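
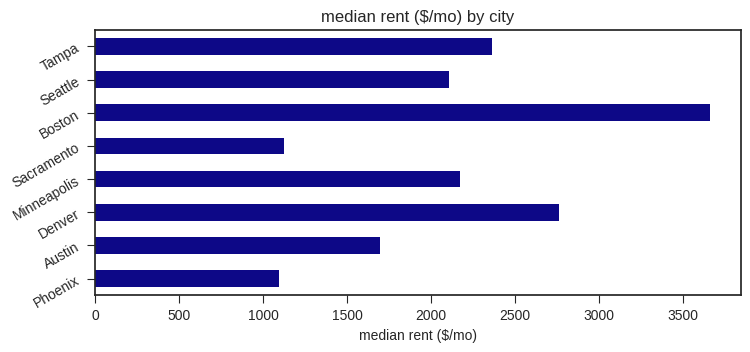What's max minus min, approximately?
≈ 2500

Max Boston ≈ 3500, min Phoenix ≈ 1000; range ≈ 2500.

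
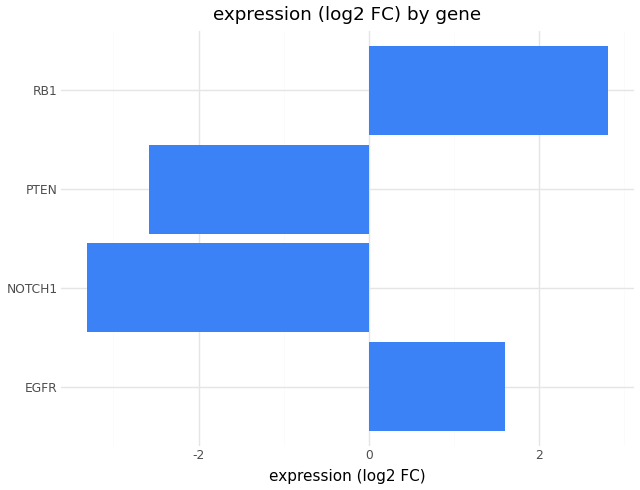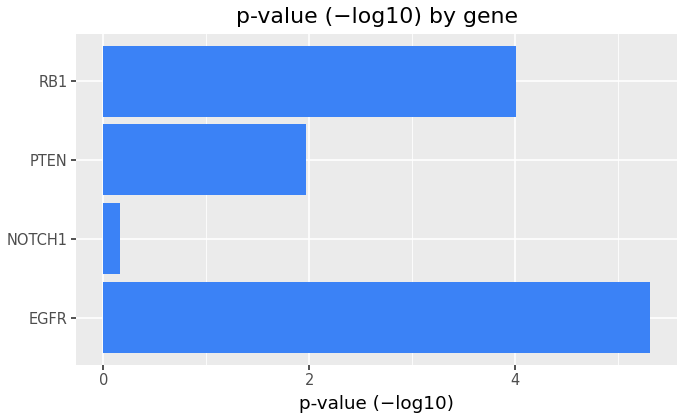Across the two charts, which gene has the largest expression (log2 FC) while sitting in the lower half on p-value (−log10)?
PTEN

Chart 2 median p-value (−log10) ≈ 3; below-median genes: NOTCH1, PTEN. Among those, PTEN has the highest expression (log2 FC) (≈ -2.5).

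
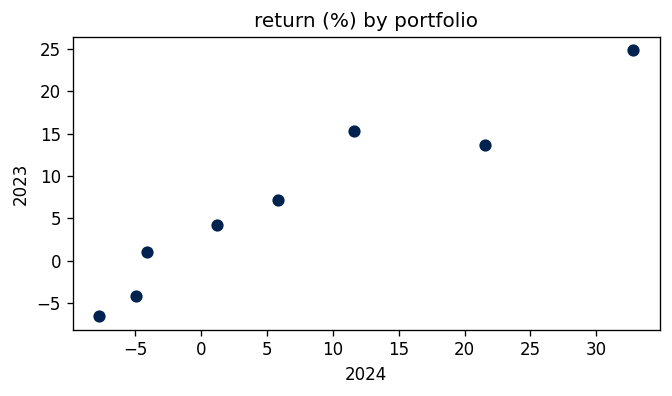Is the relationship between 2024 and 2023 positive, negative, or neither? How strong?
Points are positively correlated; strong (|r| ≈ 1.0).

positive, strong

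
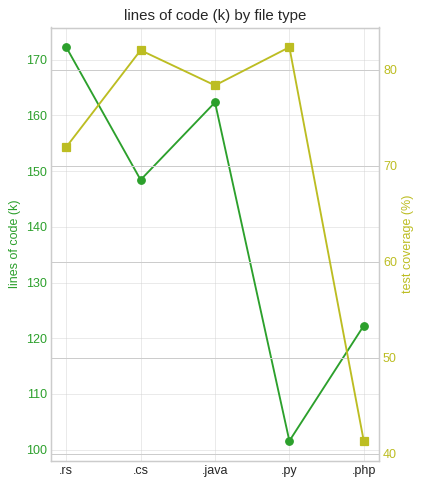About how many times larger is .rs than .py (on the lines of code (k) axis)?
≈ 1.7×

.rs ≈ 170, .py ≈ 100; 170/100 ≈ 1.7.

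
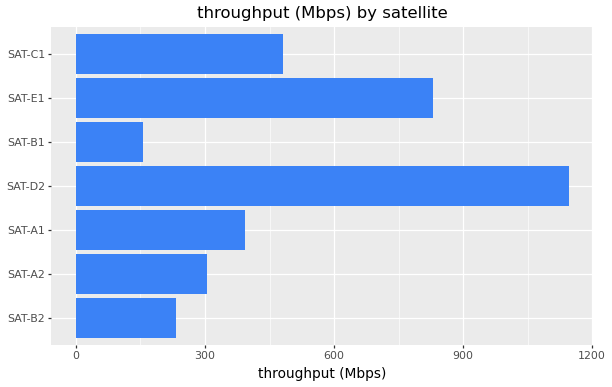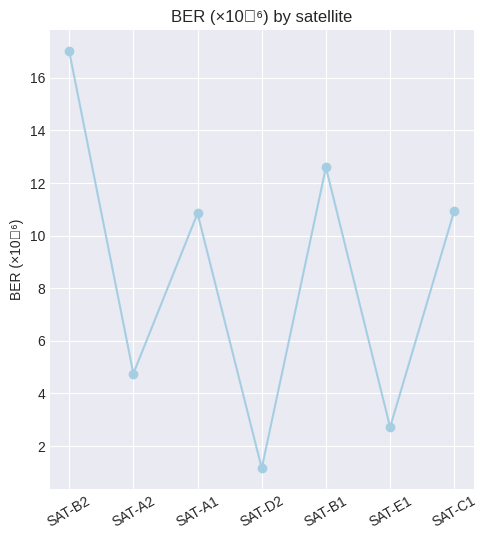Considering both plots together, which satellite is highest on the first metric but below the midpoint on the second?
SAT-D2

Chart 2 median BER (×10⁻⁶) ≈ 10; below-median satellites: SAT-A2, SAT-D2, SAT-E1. Among those, SAT-D2 has the highest throughput (Mbps) (≈ 1200).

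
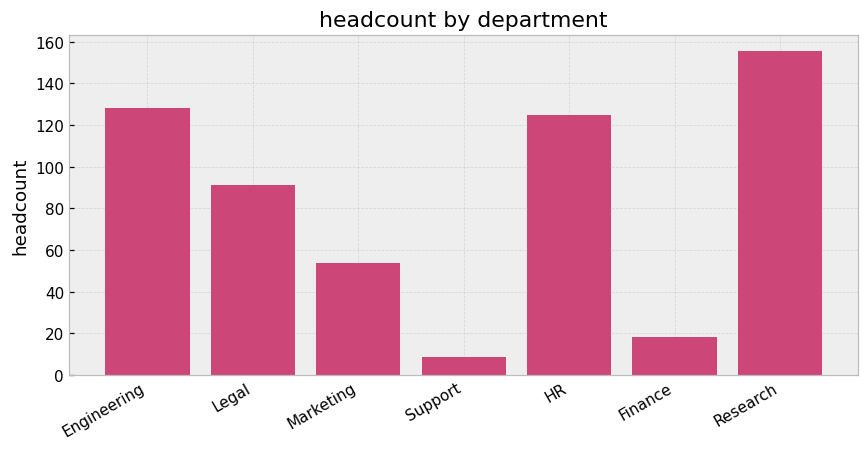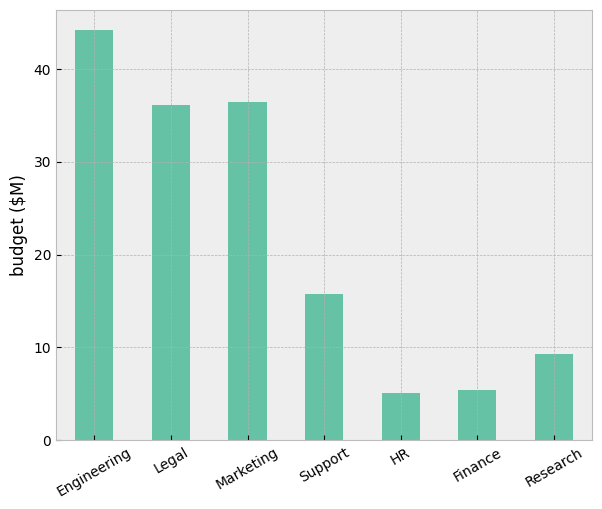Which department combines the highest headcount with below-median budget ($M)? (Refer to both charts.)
Research

Chart 2 median budget ($M) ≈ 15; below-median departments: HR, Finance, Research. Among those, Research has the highest headcount (≈ 160).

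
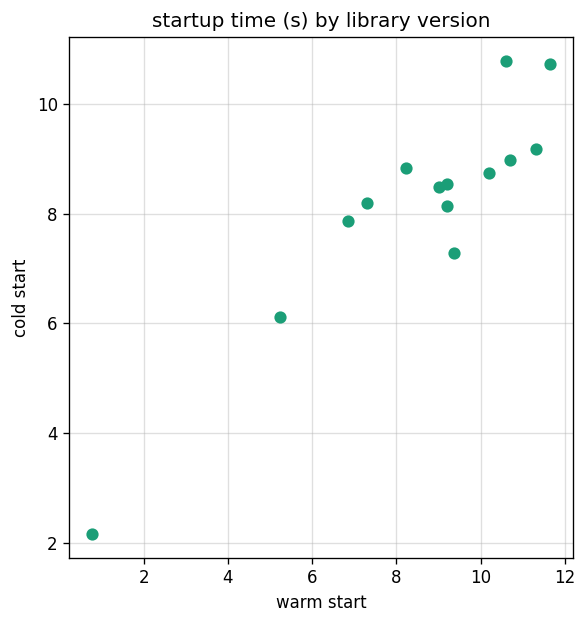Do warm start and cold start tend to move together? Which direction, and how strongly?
Points are positively correlated; strong (|r| ≈ 0.9).

positive, strong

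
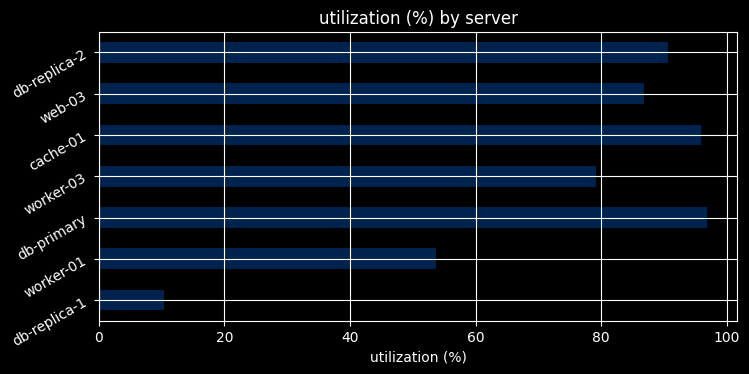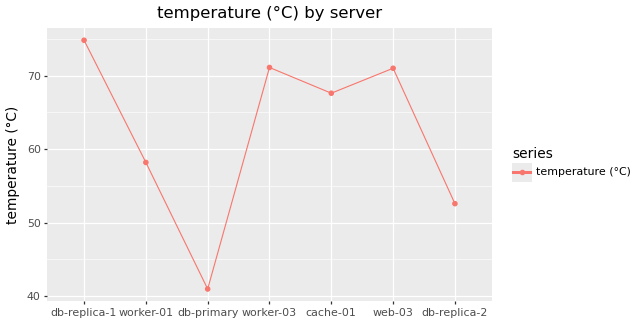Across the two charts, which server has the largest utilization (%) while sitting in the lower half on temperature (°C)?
Chart 2 median temperature (°C) ≈ 70; below-median servers: worker-01, db-primary, db-replica-2. Among those, db-primary has the highest utilization (%) (≈ 100).

db-primary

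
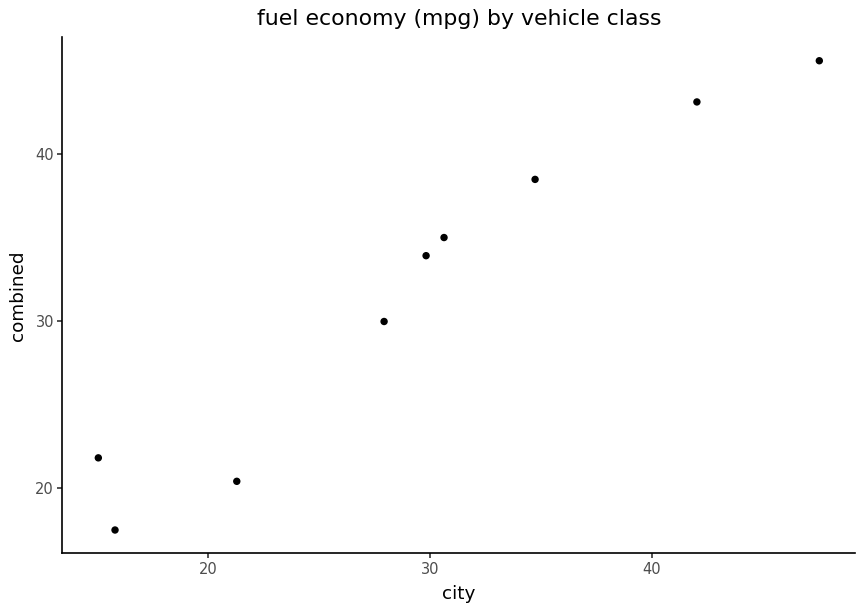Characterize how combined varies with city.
Points are positively correlated; strong (|r| ≈ 1.0).

positive, strong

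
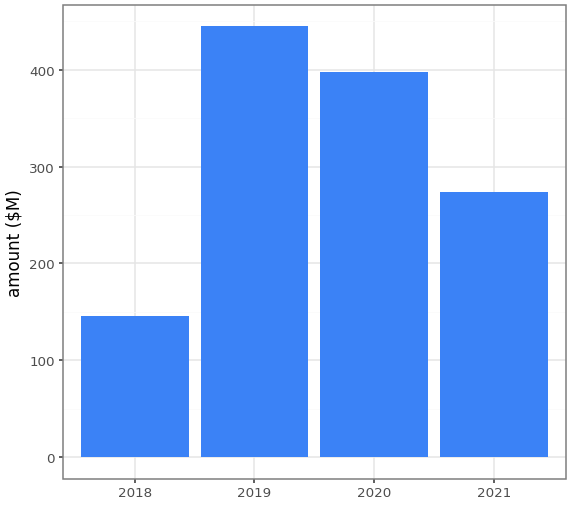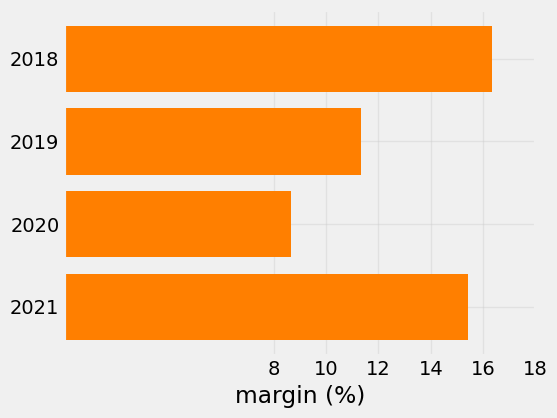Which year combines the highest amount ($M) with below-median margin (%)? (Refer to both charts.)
2019

Chart 2 median margin (%) ≈ 14; below-median years: 2019, 2020. Among those, 2019 has the highest amount ($M) (≈ 450).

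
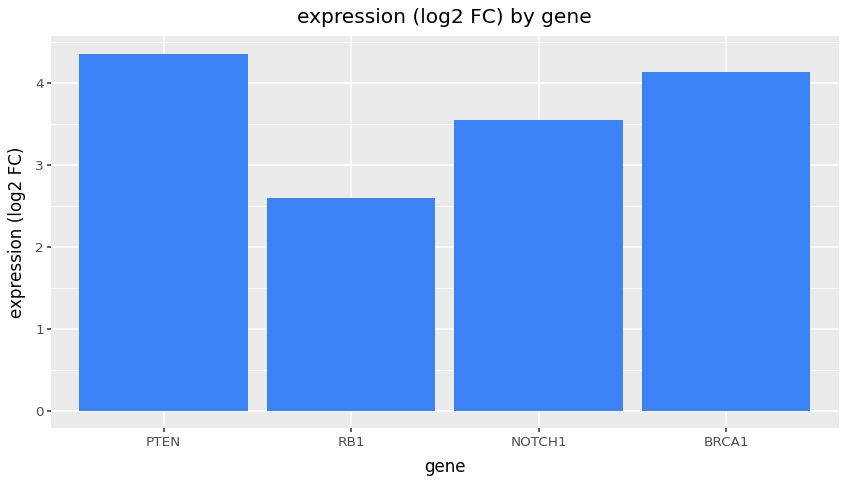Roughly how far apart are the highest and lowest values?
Max PTEN ≈ 4.5, min RB1 ≈ 2.5; range ≈ 2.0.

≈ 2.0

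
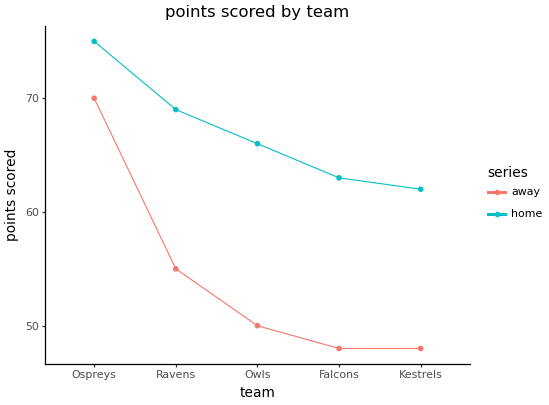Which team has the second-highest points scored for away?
Ravens

Top 3 for away: Ospreys ≈ 70, Ravens ≈ 55, Owls ≈ 50.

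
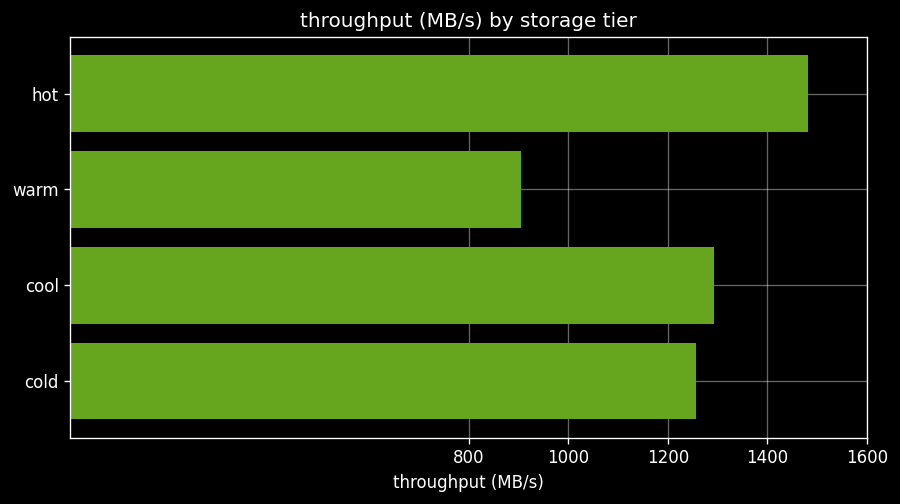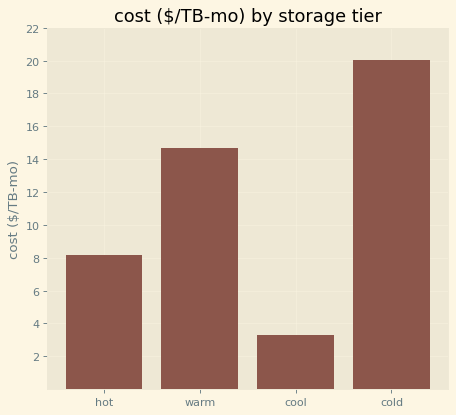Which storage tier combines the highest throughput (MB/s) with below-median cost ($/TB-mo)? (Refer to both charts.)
hot

Chart 2 median cost ($/TB-mo) ≈ 12; below-median storage tiers: hot, cool. Among those, hot has the highest throughput (MB/s) (≈ 1400).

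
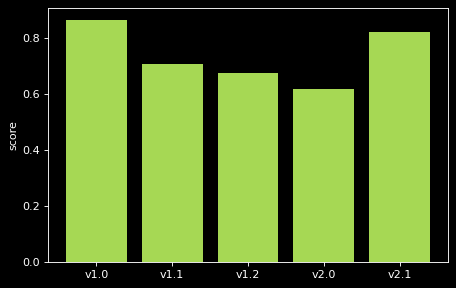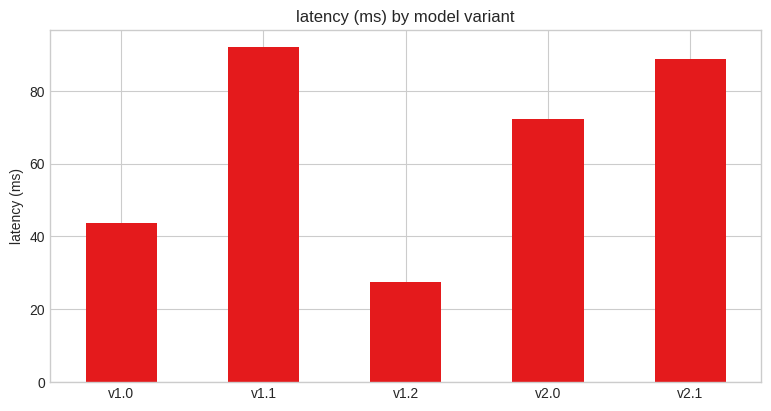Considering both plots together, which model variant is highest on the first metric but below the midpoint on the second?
Chart 2 median latency (ms) ≈ 70; below-median model variants: v1.0, v1.2. Among those, v1.0 has the highest score (≈ 0.9).

v1.0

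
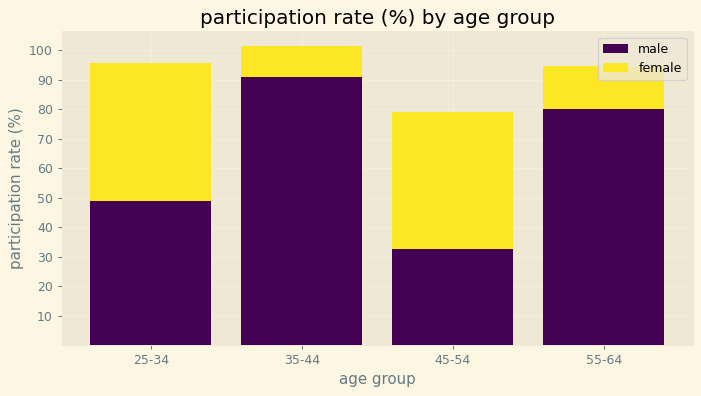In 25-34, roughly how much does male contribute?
male top ≈ 50, bottom ≈ 0; segment ≈ 50.

≈ 50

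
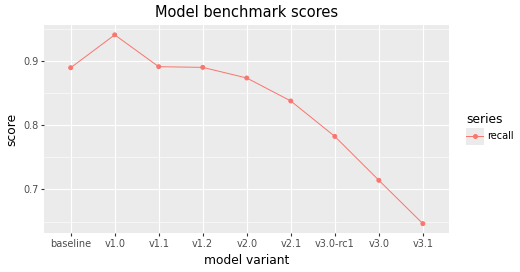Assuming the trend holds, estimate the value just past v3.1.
≈ 0.575

Last three: 0.80, 0.70, 0.65 → slope ≈ -0.075/step → next ≈ 0.575.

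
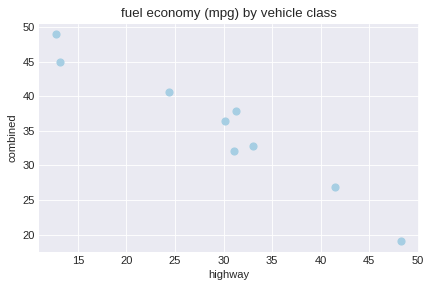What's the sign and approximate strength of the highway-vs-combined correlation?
Points are negatively correlated; strong (|r| ≈ 1.0).

negative, strong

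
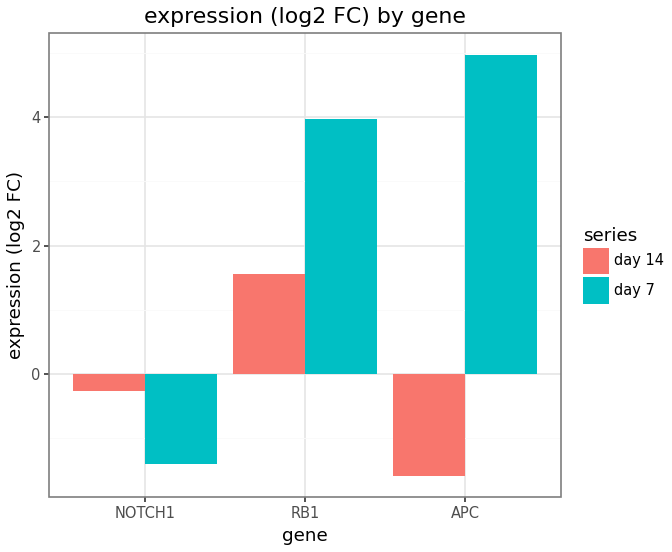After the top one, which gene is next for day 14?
NOTCH1

Top 3 for day 14: RB1 ≈ 2, NOTCH1 ≈ 0, APC ≈ -2.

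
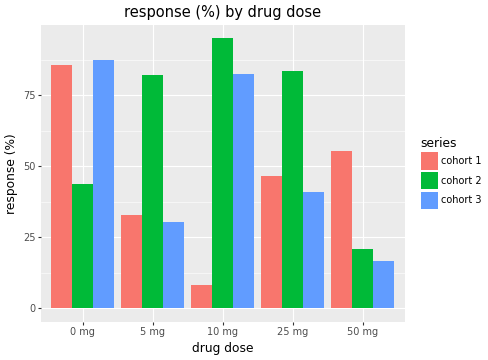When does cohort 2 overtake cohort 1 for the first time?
0 mg: cohort 2 ≈ 40 vs cohort 1 ≈ 90 (not yet); 5 mg: cohort 2 ≈ 80 vs cohort 1 ≈ 30 (first crossover).

5 mg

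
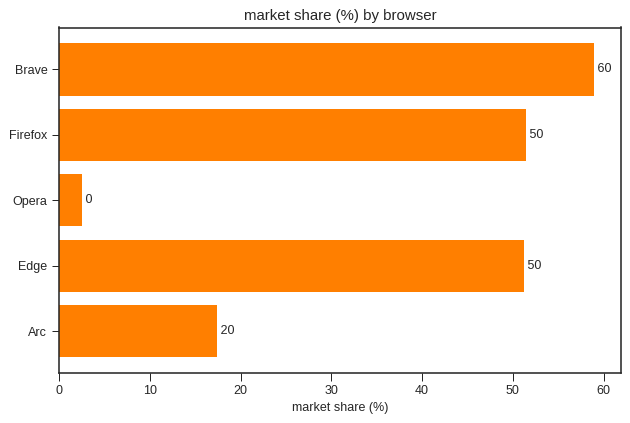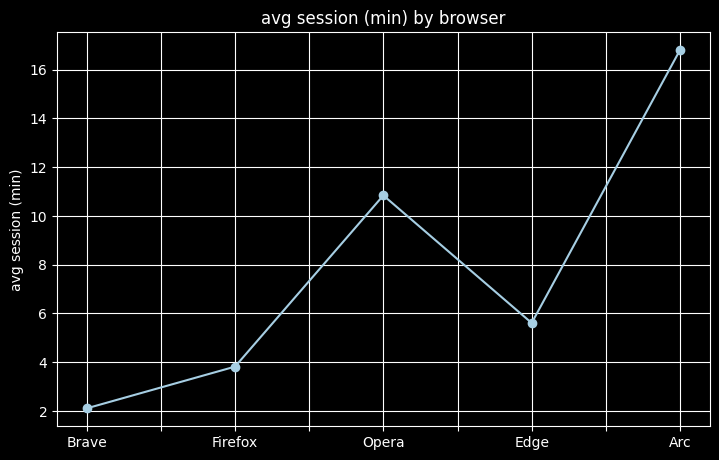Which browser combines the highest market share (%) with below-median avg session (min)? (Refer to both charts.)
Brave

Chart 2 median avg session (min) ≈ 6; below-median browsers: Brave, Firefox. Among those, Brave has the highest market share (%) (≈ 60).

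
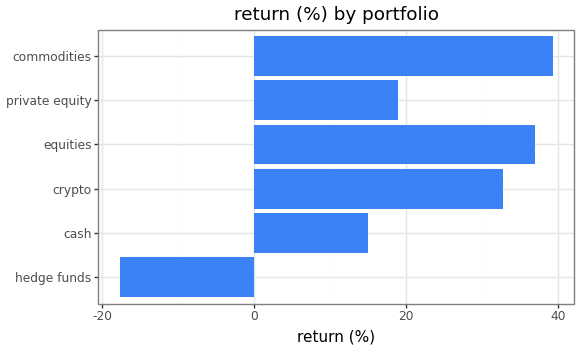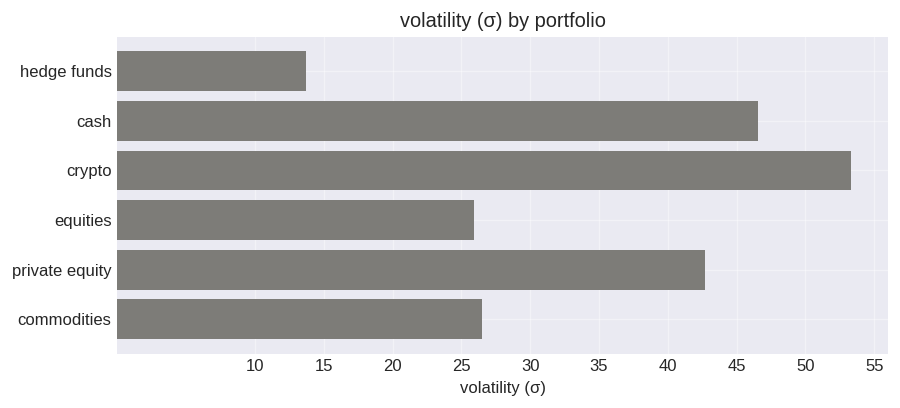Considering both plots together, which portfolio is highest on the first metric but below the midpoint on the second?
Chart 2 median volatility (σ) ≈ 35; below-median portfolios: hedge funds, equities, commodities. Among those, commodities has the highest return (%) (≈ 40).

commodities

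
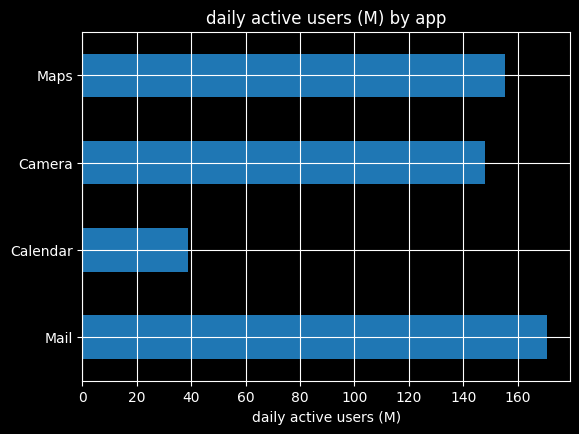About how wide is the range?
Max Mail ≈ 180, min Calendar ≈ 40; range ≈ 140.

≈ 140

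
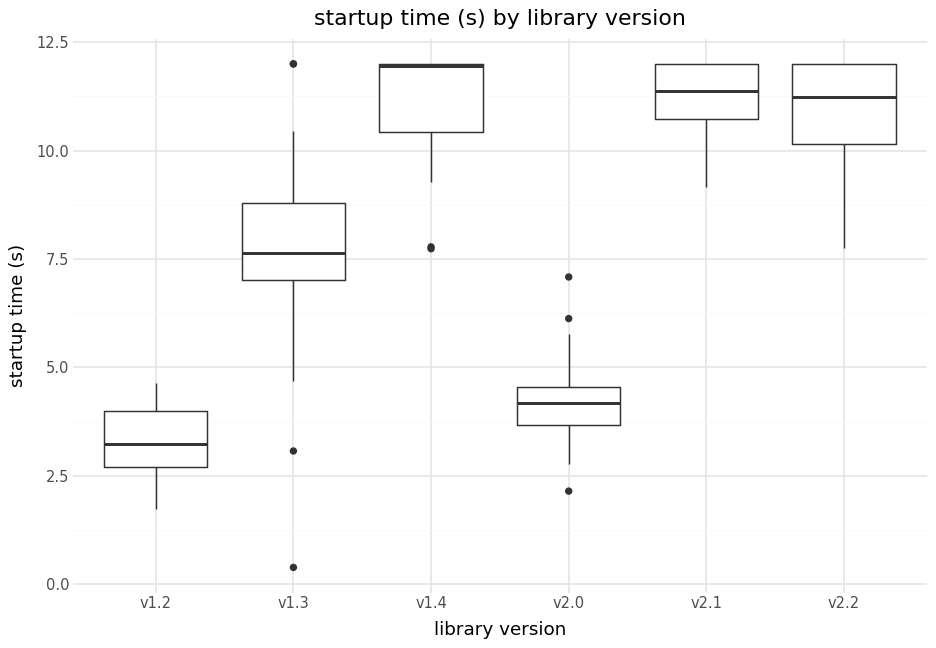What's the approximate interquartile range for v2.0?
≈ 1

Q3 ≈ 5, Q1 ≈ 4; IQR ≈ 1.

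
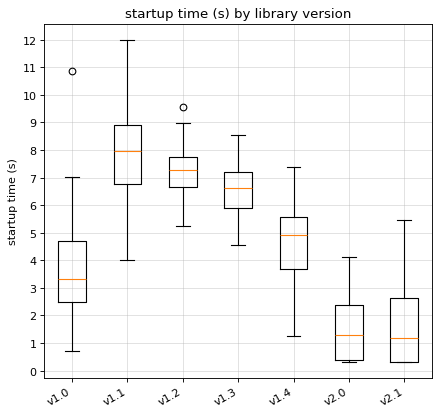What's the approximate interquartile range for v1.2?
≈ 1

Q3 ≈ 8, Q1 ≈ 7; IQR ≈ 1.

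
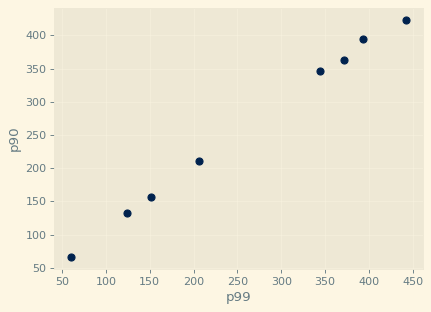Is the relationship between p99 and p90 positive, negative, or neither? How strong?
positive, strong

Points are positively correlated; strong (|r| ≈ 1.0).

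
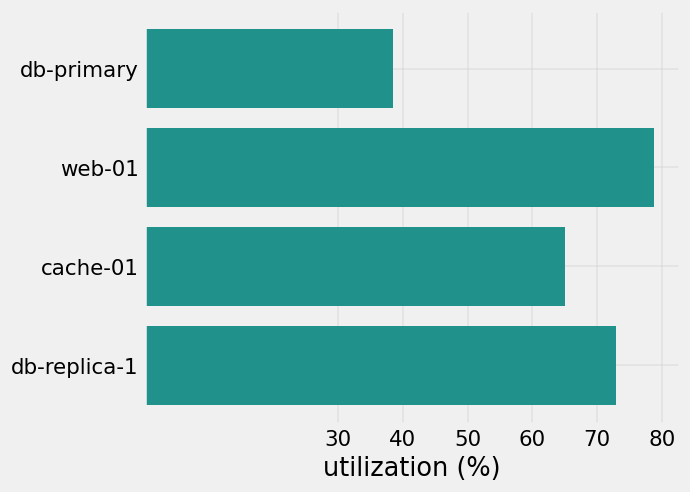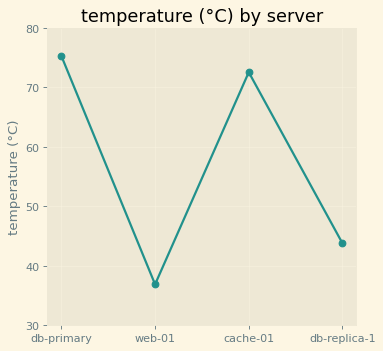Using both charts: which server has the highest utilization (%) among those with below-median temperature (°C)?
Chart 2 median temperature (°C) ≈ 60; below-median servers: web-01, db-replica-1. Among those, web-01 has the highest utilization (%) (≈ 80).

web-01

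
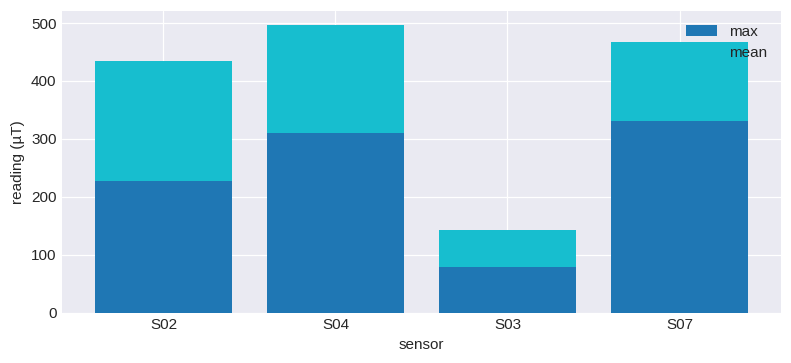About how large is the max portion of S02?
max top ≈ 250, bottom ≈ 0; segment ≈ 250.

≈ 250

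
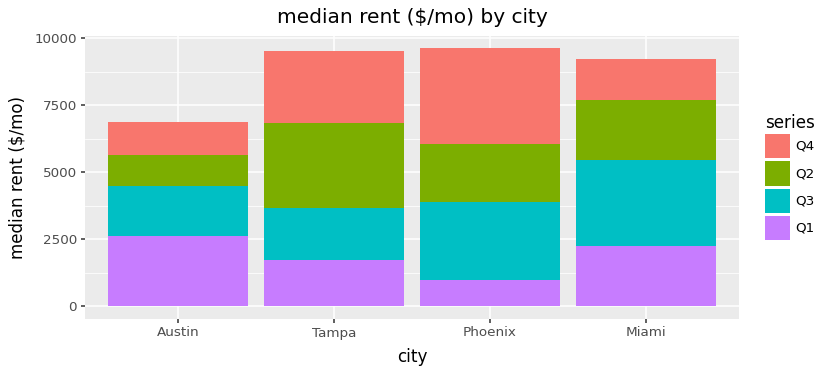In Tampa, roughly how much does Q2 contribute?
≈ 3000

Q2 top ≈ 7000, bottom ≈ 4000; segment ≈ 3000.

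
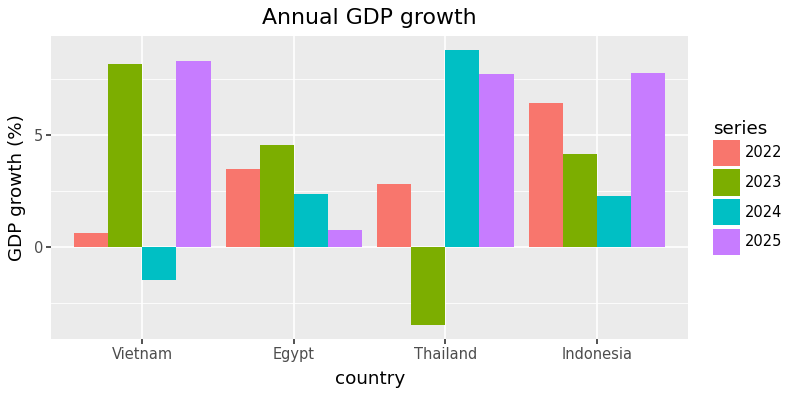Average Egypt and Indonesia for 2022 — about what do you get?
≈ 5

(4 + 6) / 2 ≈ 5.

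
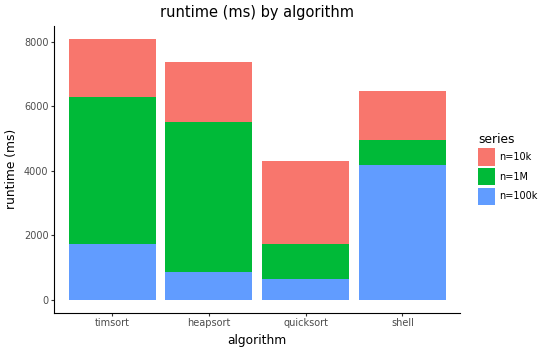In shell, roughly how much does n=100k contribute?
n=100k top ≈ 4000, bottom ≈ 0; segment ≈ 4000.

≈ 4000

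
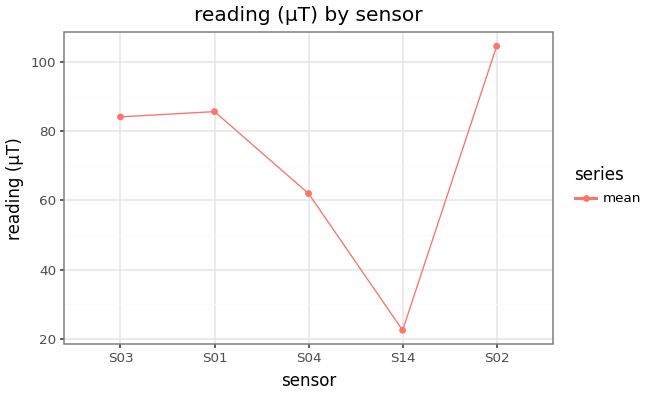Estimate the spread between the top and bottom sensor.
Max S02 ≈ 100, min S14 ≈ 20; range ≈ 80.

≈ 80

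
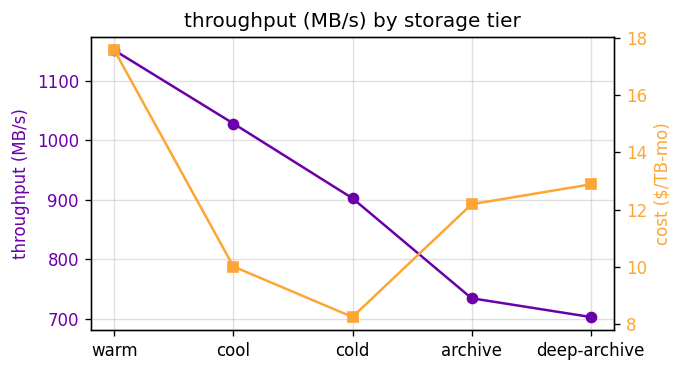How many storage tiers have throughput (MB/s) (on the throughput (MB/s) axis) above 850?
3

Above 850: warm, cool, cold.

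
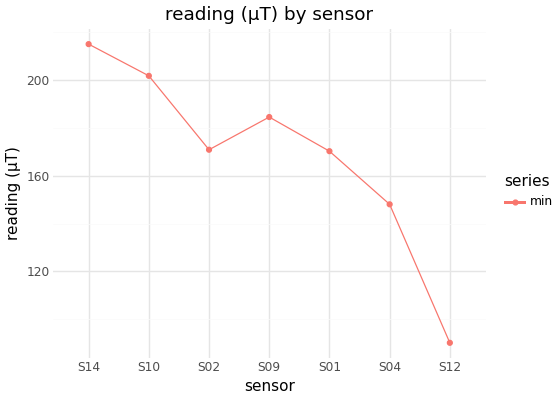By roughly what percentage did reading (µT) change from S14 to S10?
S14 ≈ 220, S10 ≈ 200; (200 − 220) / 220 ≈ -9.1%.

≈ -9.1%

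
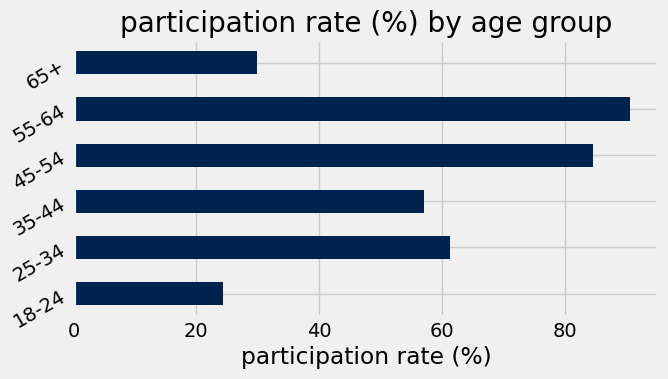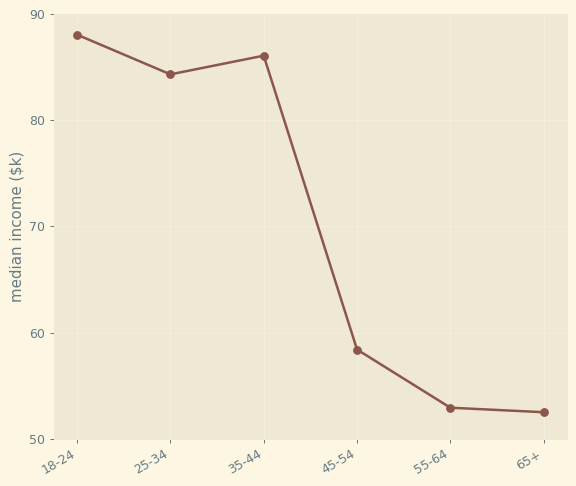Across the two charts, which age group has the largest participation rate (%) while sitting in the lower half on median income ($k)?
Chart 2 median median income ($k) ≈ 70; below-median age groups: 45-54, 55-64, 65+. Among those, 55-64 has the highest participation rate (%) (≈ 90).

55-64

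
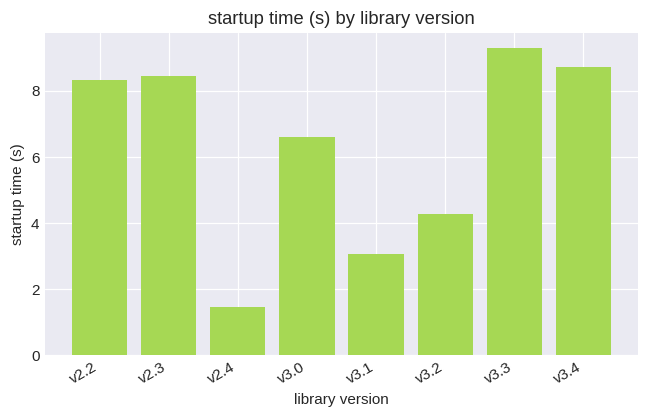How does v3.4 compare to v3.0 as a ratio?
v3.4 ≈ 9, v3.0 ≈ 7; 9/7 ≈ 1.29.

≈ 1.29×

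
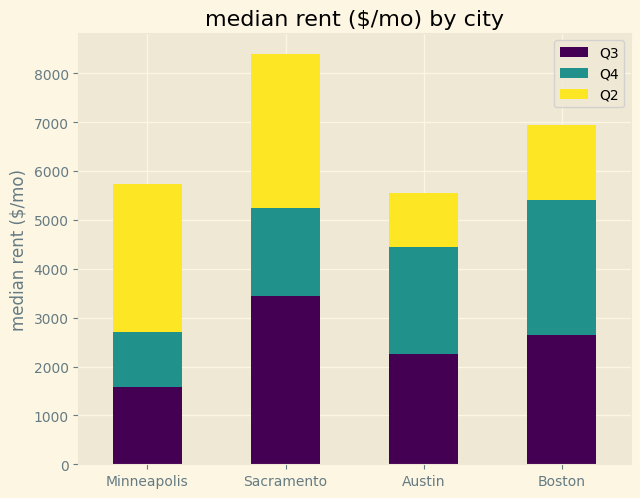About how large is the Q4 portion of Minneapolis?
≈ 1000

Q4 top ≈ 3000, bottom ≈ 2000; segment ≈ 1000.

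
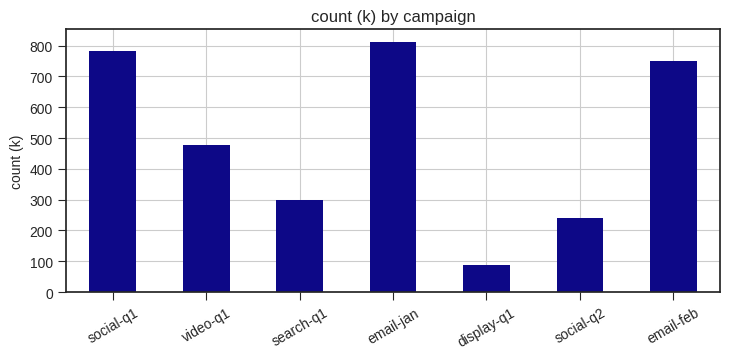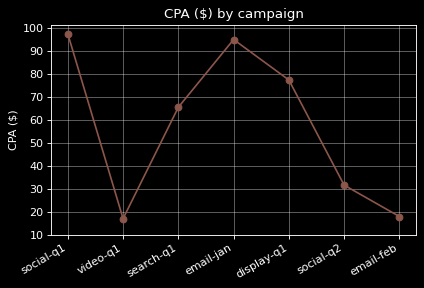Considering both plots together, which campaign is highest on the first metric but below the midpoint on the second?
email-feb

Chart 2 median CPA ($) ≈ 70; below-median campaigns: video-q1, social-q2, email-feb. Among those, email-feb has the highest count (k) (≈ 700).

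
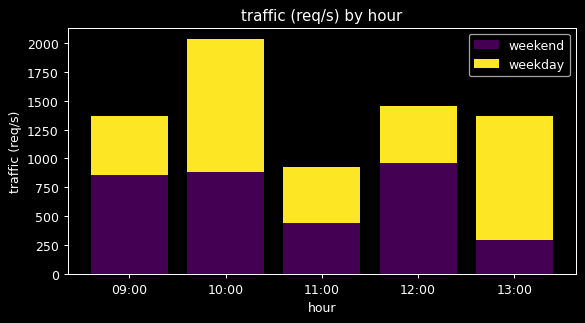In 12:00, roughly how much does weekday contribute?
≈ 400

weekday top ≈ 1400, bottom ≈ 1000; segment ≈ 400.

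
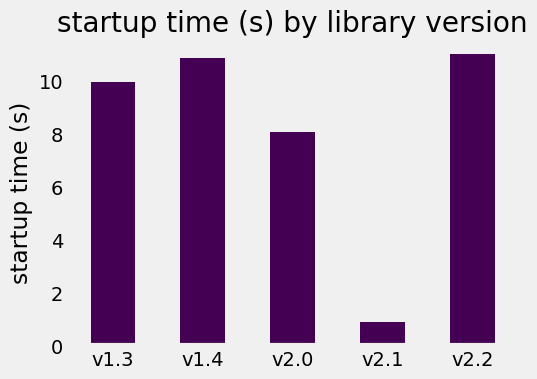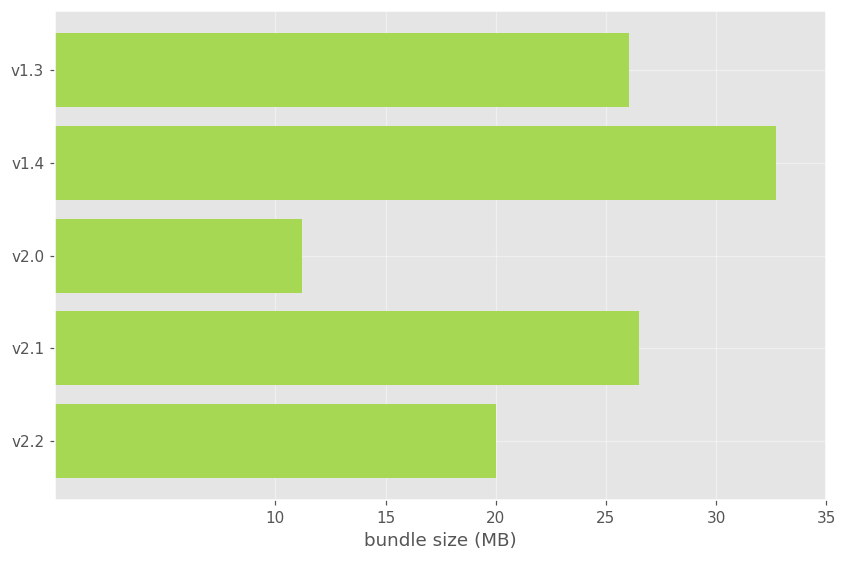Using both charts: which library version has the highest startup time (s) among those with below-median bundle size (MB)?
v2.2

Chart 2 median bundle size (MB) ≈ 25; below-median library versions: v2.0, v2.2. Among those, v2.2 has the highest startup time (s) (≈ 12).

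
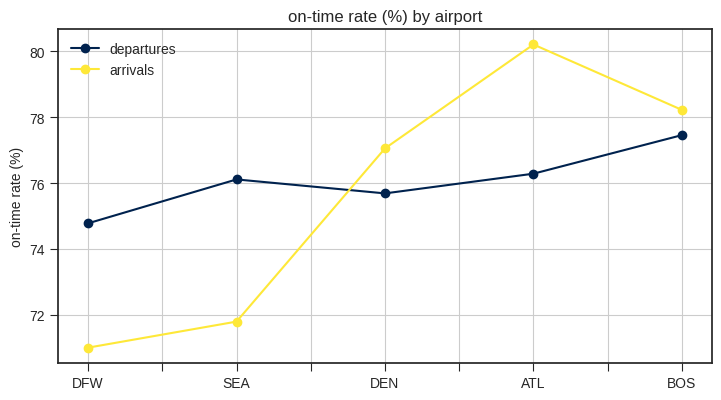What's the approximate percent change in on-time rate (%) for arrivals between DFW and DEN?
DFW ≈ 71, DEN ≈ 77; (77 − 71) / 71 ≈ +8.5%.

≈ +8.5%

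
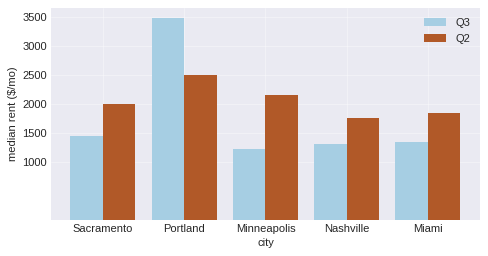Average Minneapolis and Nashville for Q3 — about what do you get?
≈ 1250

(1000 + 1500) / 2 ≈ 1250.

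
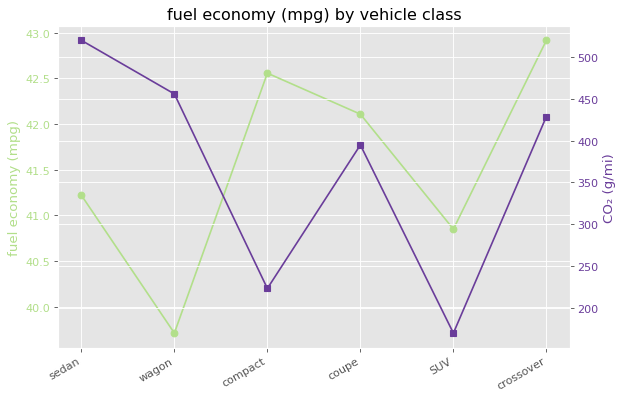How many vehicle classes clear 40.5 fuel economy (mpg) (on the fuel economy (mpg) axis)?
5

Above 40.5: sedan, compact, coupe, SUV, crossover.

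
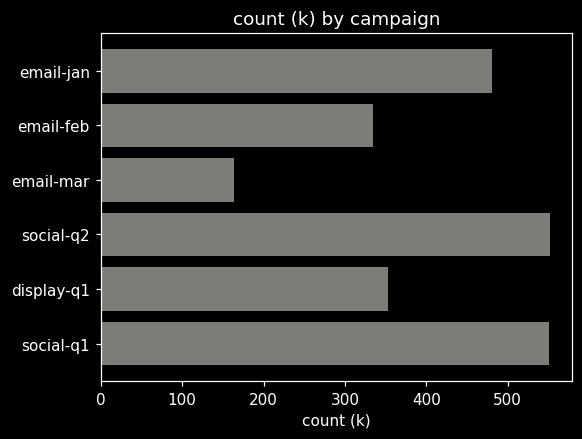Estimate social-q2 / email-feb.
≈ 1.57×

social-q2 ≈ 550, email-feb ≈ 350; 550/350 ≈ 1.57.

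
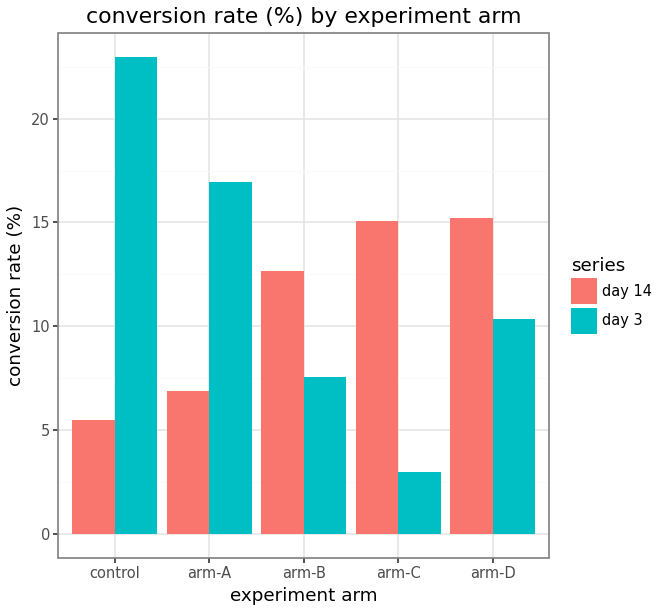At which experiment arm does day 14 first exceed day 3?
arm-B

arm-A: day 14 ≈ 6 vs day 3 ≈ 16 (not yet); arm-B: day 14 ≈ 12 vs day 3 ≈ 8 (first crossover).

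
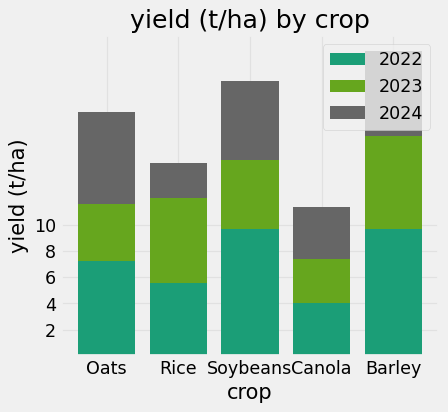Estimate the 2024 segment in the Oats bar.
≈ 6

2024 top ≈ 18, bottom ≈ 12; segment ≈ 6.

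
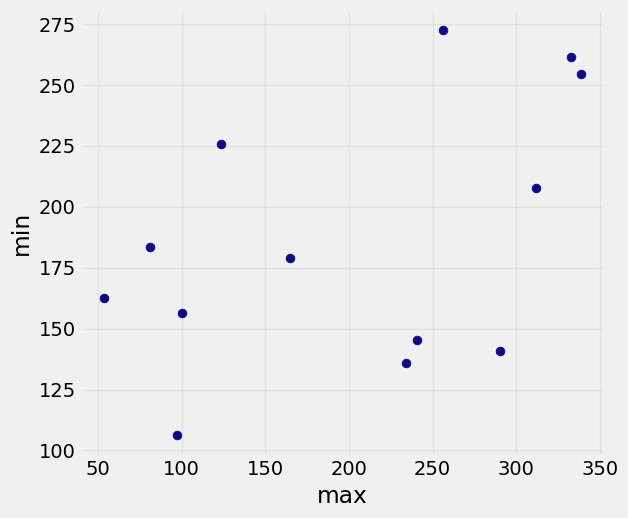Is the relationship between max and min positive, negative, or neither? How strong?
Points are positively correlated; moderate (|r| ≈ 0.5).

positive, moderate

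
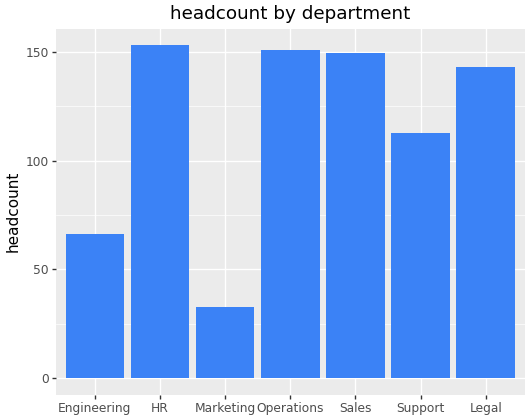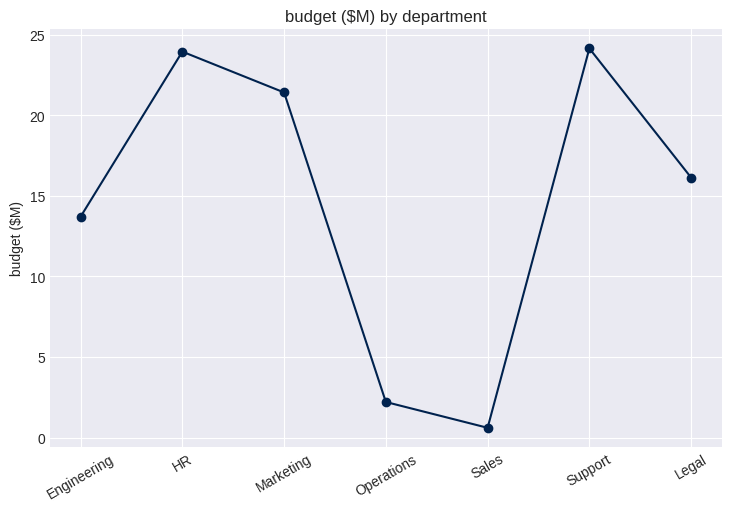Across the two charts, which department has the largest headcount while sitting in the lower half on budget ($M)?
Chart 2 median budget ($M) ≈ 15; below-median departments: Engineering, Operations, Sales. Among those, Operations has the highest headcount (≈ 160).

Operations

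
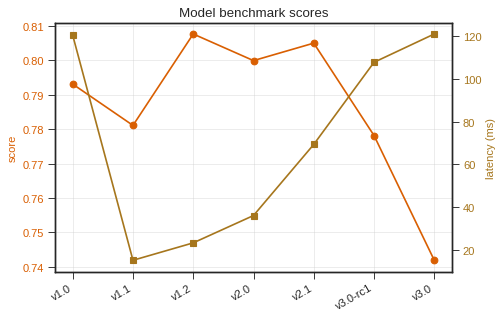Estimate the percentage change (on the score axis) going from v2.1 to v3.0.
v2.1 ≈ 0.81, v3.0 ≈ 0.74; (0.74 − 0.81) / 0.81 ≈ -8.6%.

≈ -8.6%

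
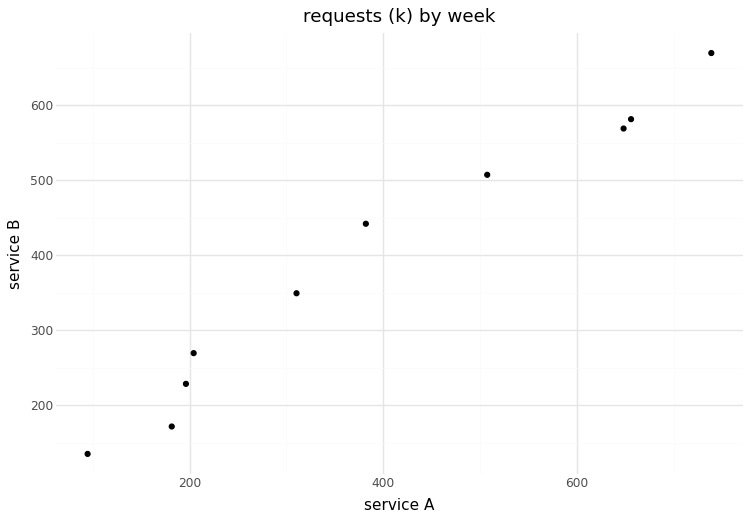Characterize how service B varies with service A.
positive, strong

Points are positively correlated; strong (|r| ≈ 1.0).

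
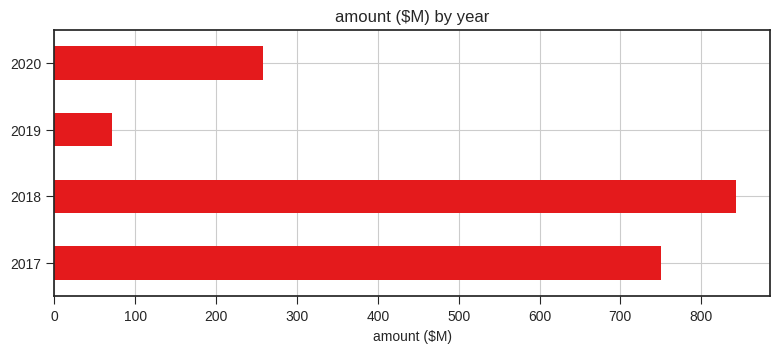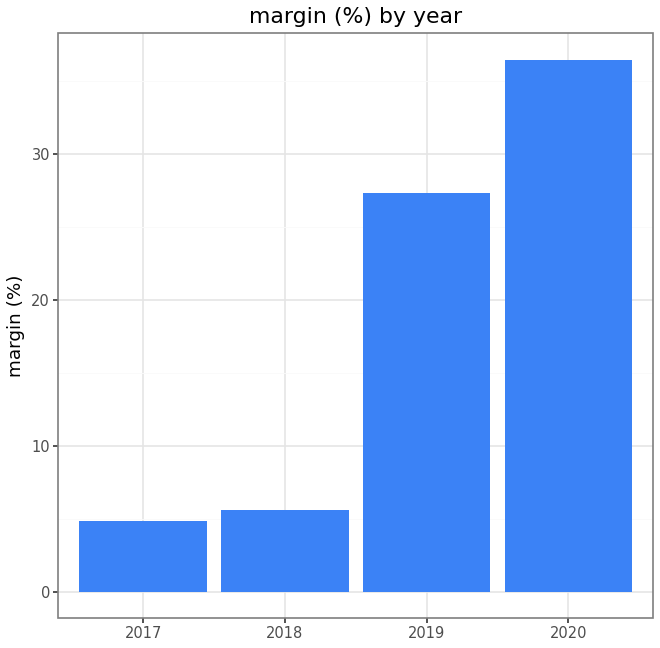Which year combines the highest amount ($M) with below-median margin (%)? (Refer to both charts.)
Chart 2 median margin (%) ≈ 15; below-median years: 2017, 2018. Among those, 2018 has the highest amount ($M) (≈ 800).

2018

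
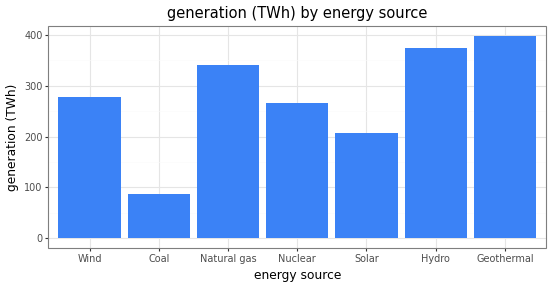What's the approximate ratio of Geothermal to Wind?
Geothermal ≈ 400, Wind ≈ 300; 400/300 ≈ 1.33.

≈ 1.33×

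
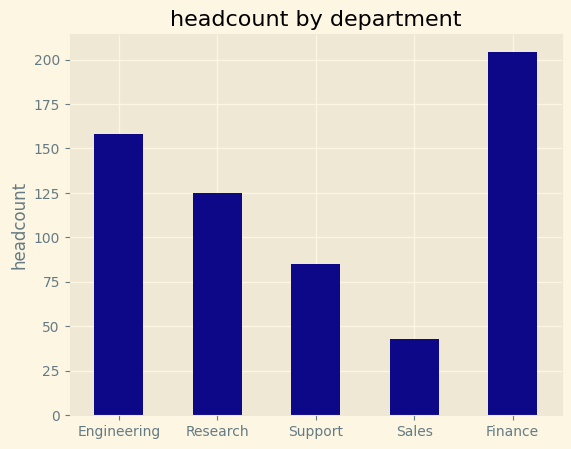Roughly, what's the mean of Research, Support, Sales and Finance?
(120 + 80 + 40 + 200) / 4 ≈ 110.

≈ 110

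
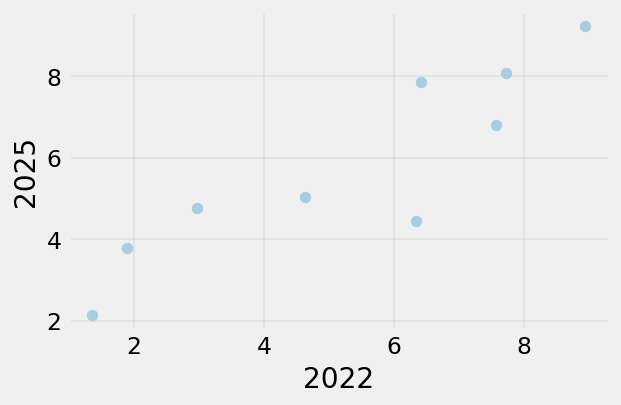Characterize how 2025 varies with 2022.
positive, strong

Points are positively correlated; strong (|r| ≈ 0.9).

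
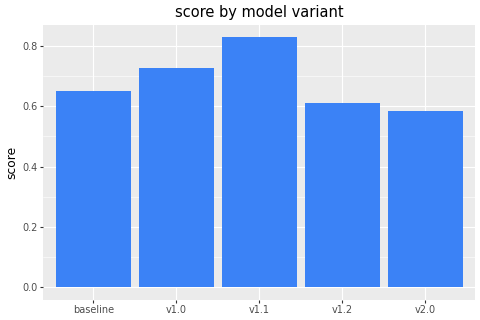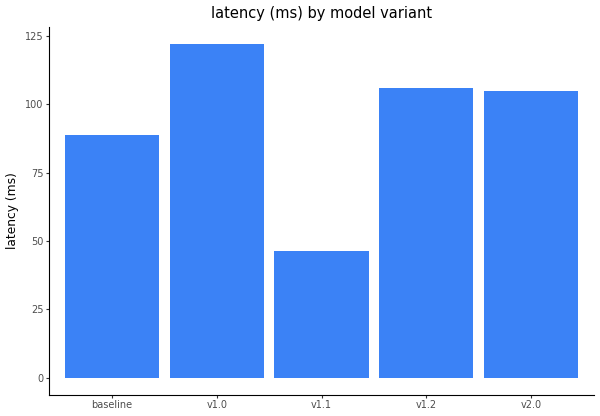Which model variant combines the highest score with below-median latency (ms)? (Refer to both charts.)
v1.1

Chart 2 median latency (ms) ≈ 100; below-median model variants: baseline, v1.1. Among those, v1.1 has the highest score (≈ 0.8).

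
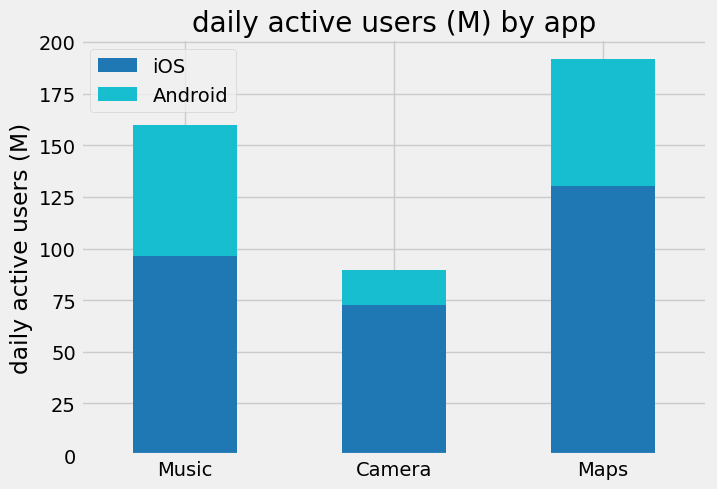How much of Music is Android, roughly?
≈ 60

Android top ≈ 160, bottom ≈ 100; segment ≈ 60.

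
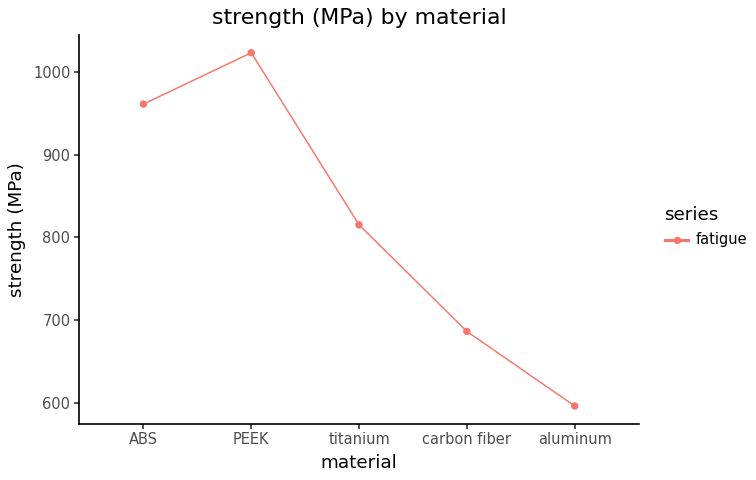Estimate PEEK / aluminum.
PEEK ≈ 1000, aluminum ≈ 600; 1000/600 ≈ 1.67.

≈ 1.67×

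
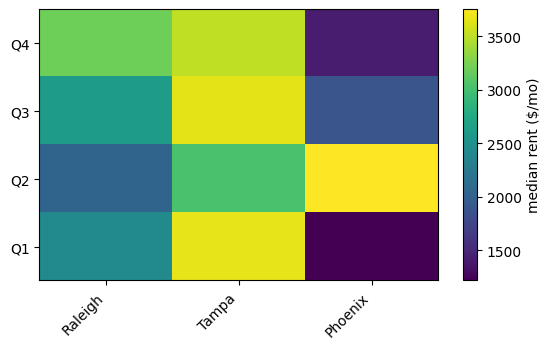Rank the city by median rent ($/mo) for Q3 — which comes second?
Raleigh

Top 3 for Q3: Tampa ≈ 3500, Raleigh ≈ 2500, Phoenix ≈ 2000.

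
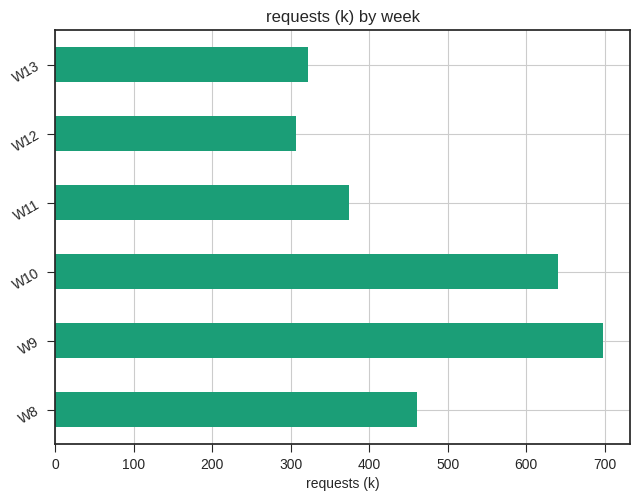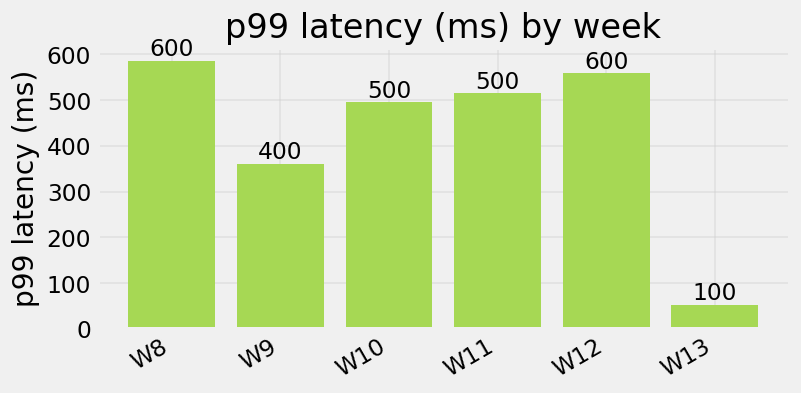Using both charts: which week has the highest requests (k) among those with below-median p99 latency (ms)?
W9

Chart 2 median p99 latency (ms) ≈ 500; below-median weeks: W9, W10, W13. Among those, W9 has the highest requests (k) (≈ 700).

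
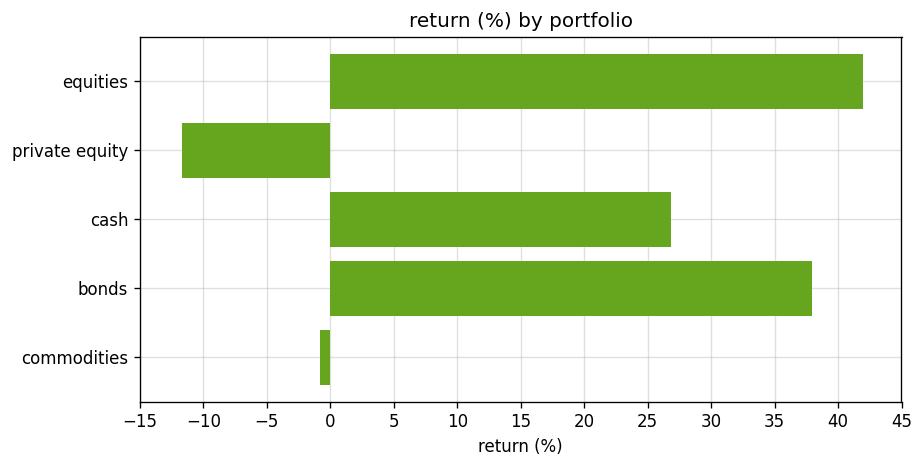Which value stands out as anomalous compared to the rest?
private equity ≈ -10; the rest sit between ≈ 0 and ≈ 40.

private equity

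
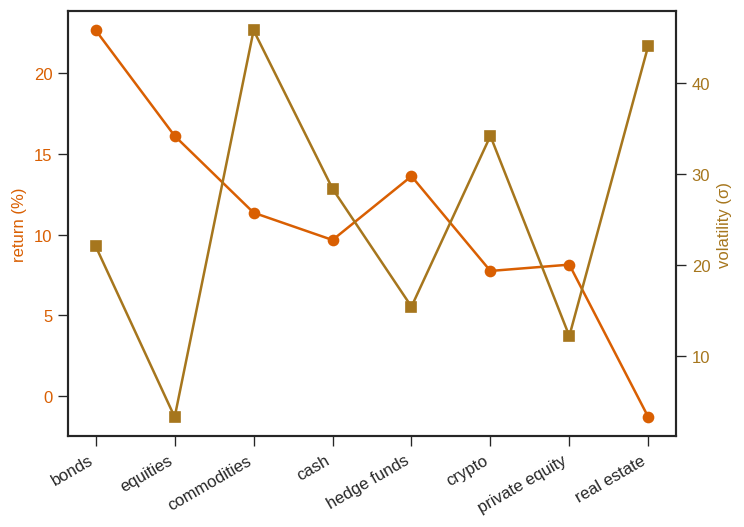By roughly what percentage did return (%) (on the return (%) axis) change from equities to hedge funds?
equities ≈ 16, hedge funds ≈ 14; (14 − 16) / 16 ≈ -12.5%.

≈ -12.5%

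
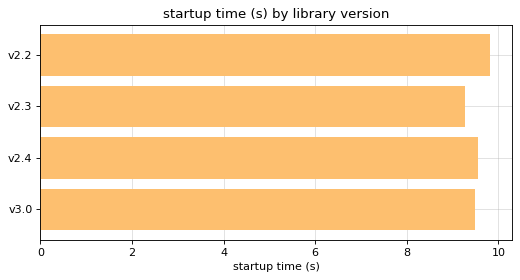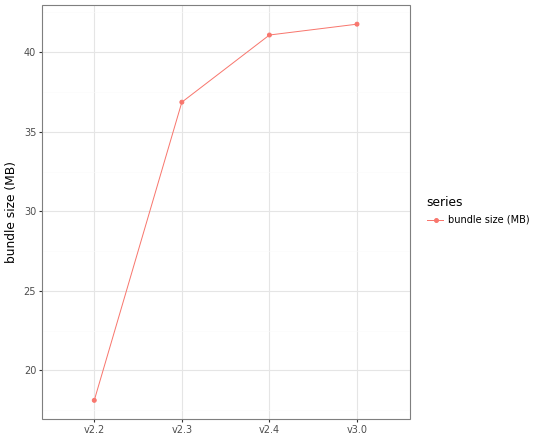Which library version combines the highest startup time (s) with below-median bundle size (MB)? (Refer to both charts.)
Chart 2 median bundle size (MB) ≈ 40; below-median library versions: v2.2, v2.3. Among those, v2.2 has the highest startup time (s) (≈ 10).

v2.2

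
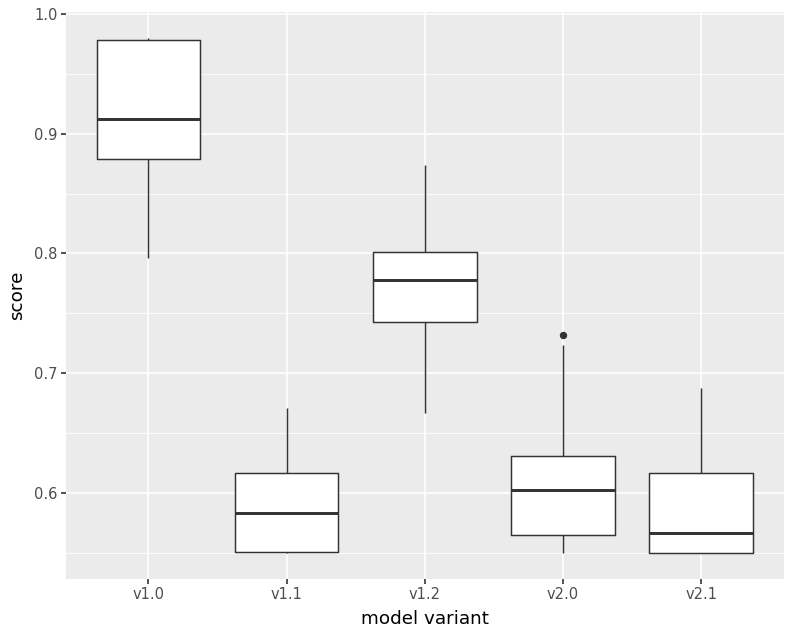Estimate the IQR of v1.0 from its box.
≈ 0.10

Q3 ≈ 1.00, Q1 ≈ 0.90; IQR ≈ 0.10.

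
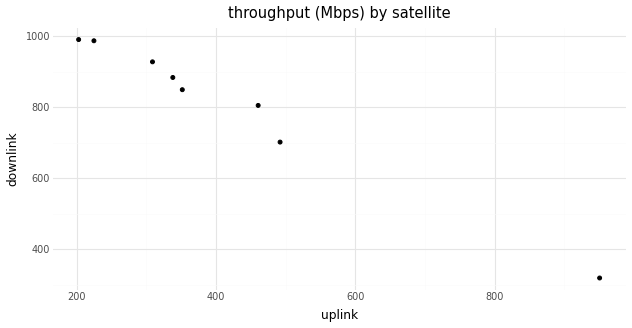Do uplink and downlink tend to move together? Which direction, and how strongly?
negative, strong

Points are negatively correlated; strong (|r| ≈ 1.0).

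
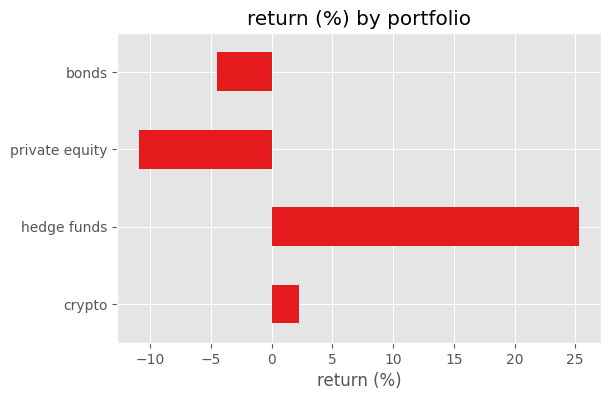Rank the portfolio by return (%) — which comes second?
Top 3: hedge funds ≈ 25, crypto ≈ 0, bonds ≈ -5.

crypto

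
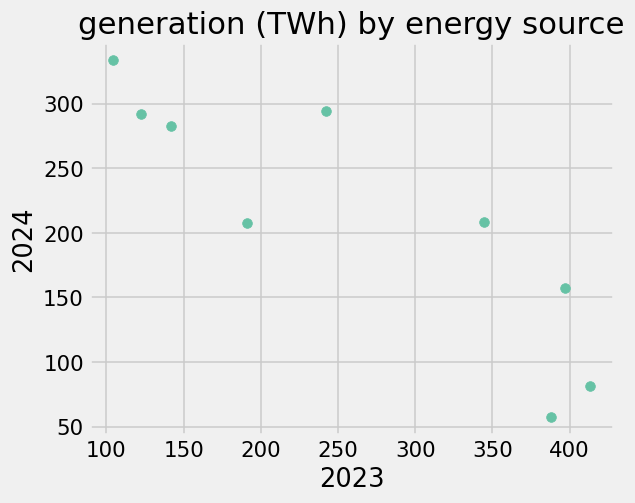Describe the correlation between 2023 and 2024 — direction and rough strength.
negative, strong

Points are negatively correlated; strong (|r| ≈ 0.9).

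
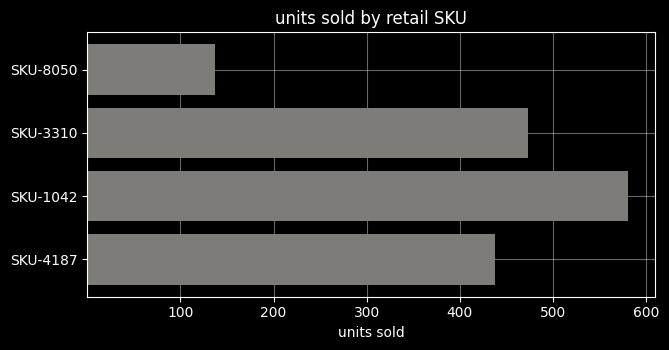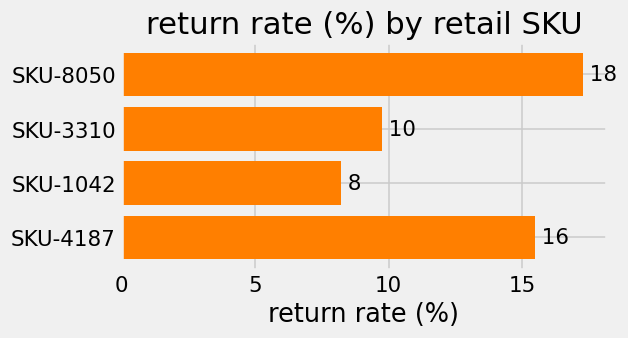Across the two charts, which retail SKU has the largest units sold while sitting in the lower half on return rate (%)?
Chart 2 median return rate (%) ≈ 12; below-median retail SKUs: SKU-3310, SKU-1042. Among those, SKU-1042 has the highest units sold (≈ 600).

SKU-1042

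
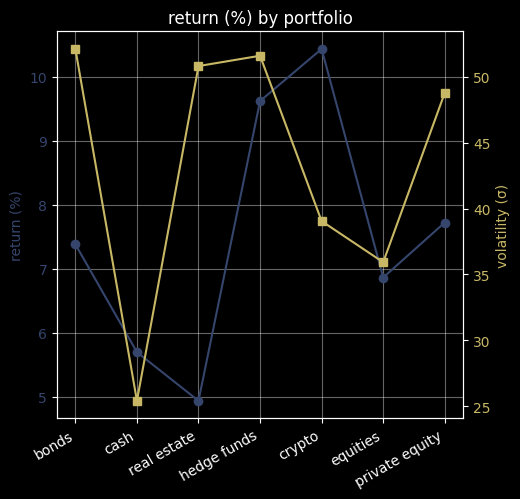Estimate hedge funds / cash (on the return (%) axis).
≈ 1.73×

hedge funds ≈ 9.5, cash ≈ 5.5; 9.5/5.5 ≈ 1.73.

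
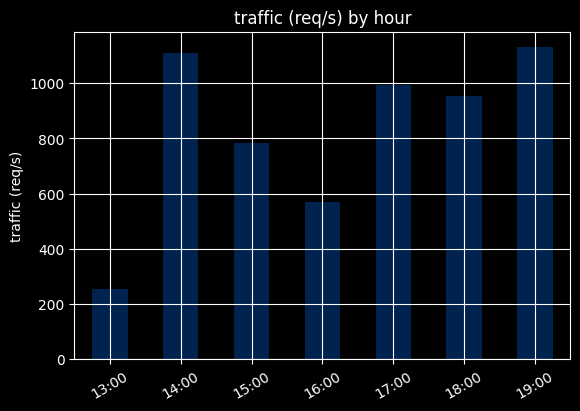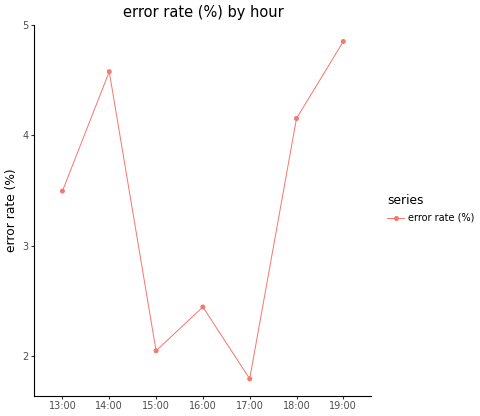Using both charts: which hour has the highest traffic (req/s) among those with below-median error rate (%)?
Chart 2 median error rate (%) ≈ 3.5; below-median hours: 15:00, 16:00, 17:00. Among those, 17:00 has the highest traffic (req/s) (≈ 1000).

17:00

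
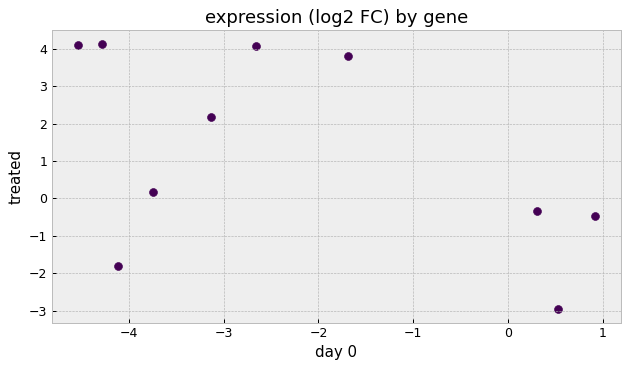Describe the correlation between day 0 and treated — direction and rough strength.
negative, moderate

Points are negatively correlated; moderate (|r| ≈ 0.5).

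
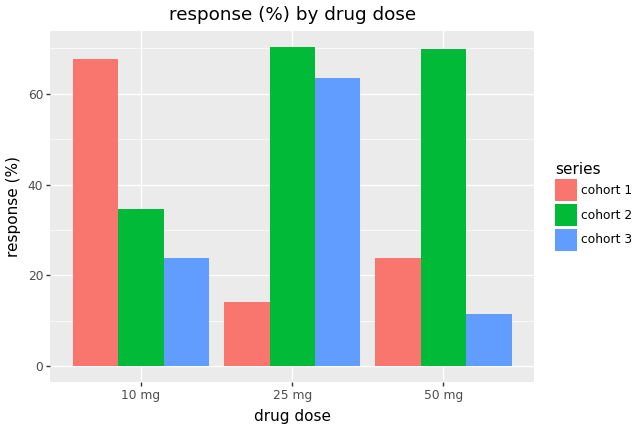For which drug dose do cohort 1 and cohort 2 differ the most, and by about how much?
25 mg: cohort 1 ≈ 10, cohort 2 ≈ 70 → gap ≈ 60. Next-largest (50 mg) is only ≈ 50.

25 mg, ≈ 60 %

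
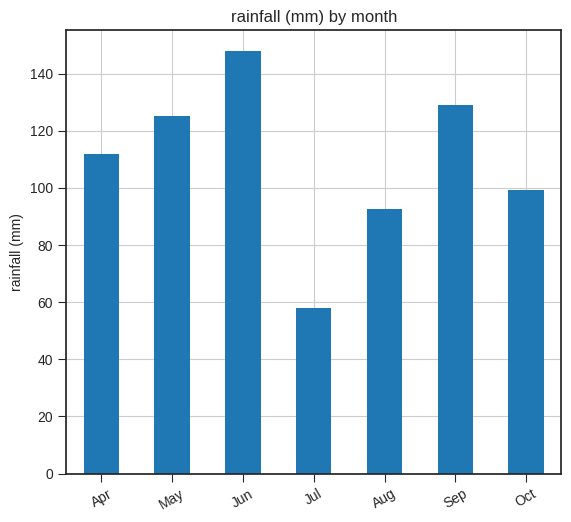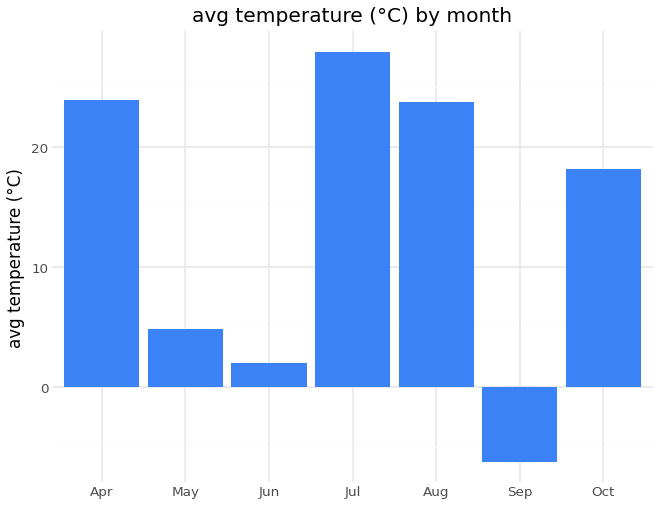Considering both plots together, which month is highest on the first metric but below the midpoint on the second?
Jun

Chart 2 median avg temperature (°C) ≈ 20; below-median months: May, Jun, Sep. Among those, Jun has the highest rainfall (mm) (≈ 140).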